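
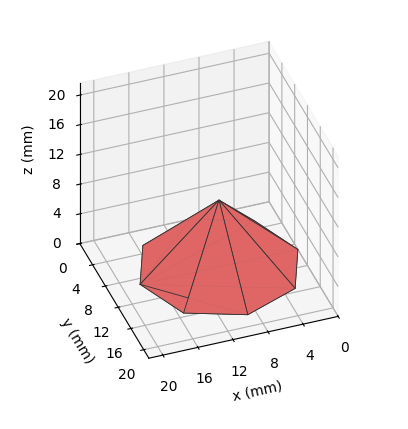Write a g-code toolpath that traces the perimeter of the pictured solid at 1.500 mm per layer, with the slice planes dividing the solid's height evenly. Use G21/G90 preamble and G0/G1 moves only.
Reading the render: the shape is a regular 8-sided pyramid, base circumscribed radius ≈ 9 mm, apex at z ≈ 9 mm (dimensions read to the nearest mm from the axis ticks). For the g-code, the solid's height is divided into equal slices at the stated Δz and each level perimeter traced with G1 moves after a G0 lift.

; perimeter-only toolpath
G21 ; units = mm
G90 ; absolute positioning
G28 ; home
; layer 1
G0 Z1.500
G0 X16.500 Y9.000
G1 X14.303 Y14.303
G1 X9.000 Y16.500
G1 X3.697 Y14.303
G1 X1.500 Y9.000
G1 X3.697 Y3.697
G1 X9.000 Y1.500
G1 X14.303 Y3.697
G1 X16.500 Y9.000
; layer 2
G0 Z3.000
G0 X15.000 Y9.000
G1 X13.243 Y13.243
G1 X9.000 Y15.000
G1 X4.757 Y13.243
G1 X3.000 Y9.000
G1 X4.757 Y4.757
G1 X9.000 Y3.000
G1 X13.243 Y4.757
G1 X15.000 Y9.000
; layer 3
G0 Z4.500
G0 X13.500 Y9.000
G1 X12.182 Y12.182
G1 X9.000 Y13.500
G1 X5.818 Y12.182
G1 X4.500 Y9.000
G1 X5.818 Y5.818
G1 X9.000 Y4.500
G1 X12.182 Y5.818
G1 X13.500 Y9.000
; layer 4
G0 Z6.000
G0 X12.000 Y9.000
G1 X11.121 Y11.121
G1 X9.000 Y12.000
G1 X6.879 Y11.121
G1 X6.000 Y9.000
G1 X6.879 Y6.879
G1 X9.000 Y6.000
G1 X11.121 Y6.879
G1 X12.000 Y9.000
; layer 5
G0 Z7.500
G0 X10.500 Y9.000
G1 X10.061 Y10.061
G1 X9.000 Y10.500
G1 X7.939 Y10.061
G1 X7.500 Y9.000
G1 X7.939 Y7.939
G1 X9.000 Y7.500
G1 X10.061 Y7.939
G1 X10.500 Y9.000
M2 ; end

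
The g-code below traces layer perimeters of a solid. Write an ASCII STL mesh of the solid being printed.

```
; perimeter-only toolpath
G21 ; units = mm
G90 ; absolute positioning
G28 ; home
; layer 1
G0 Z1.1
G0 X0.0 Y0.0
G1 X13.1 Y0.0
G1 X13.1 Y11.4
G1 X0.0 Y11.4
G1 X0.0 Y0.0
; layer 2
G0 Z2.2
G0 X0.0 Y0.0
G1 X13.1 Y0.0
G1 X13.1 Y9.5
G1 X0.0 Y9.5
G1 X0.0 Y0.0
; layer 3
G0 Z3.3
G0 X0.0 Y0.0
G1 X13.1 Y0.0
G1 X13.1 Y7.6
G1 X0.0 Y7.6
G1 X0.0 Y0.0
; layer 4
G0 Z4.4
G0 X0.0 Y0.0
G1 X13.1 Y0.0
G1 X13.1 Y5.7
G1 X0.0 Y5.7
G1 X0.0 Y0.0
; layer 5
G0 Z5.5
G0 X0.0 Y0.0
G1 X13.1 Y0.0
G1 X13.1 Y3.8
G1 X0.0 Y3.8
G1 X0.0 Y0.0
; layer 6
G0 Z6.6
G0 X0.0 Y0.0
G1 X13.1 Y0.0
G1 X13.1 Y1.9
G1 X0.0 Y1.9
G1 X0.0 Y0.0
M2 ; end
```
solid part
  facet normal 0.0000 0.0000 -1.0000
    outer loop
      vertex 13.1 13.3 0.0
      vertex 13.1 0.0 0.0
      vertex 0.0 0.0 0.0
    endloop
  endfacet
  facet normal 0.0000 0.0000 -1.0000
    outer loop
      vertex 0.0 13.3 0.0
      vertex 13.1 13.3 0.0
      vertex 0.0 0.0 0.0
    endloop
  endfacet
  facet normal 0.0000 -1.0000 0.0000
    outer loop
      vertex 0.0 0.0 0.0
      vertex 13.1 0.0 0.0
      vertex 13.1 0.0 7.7
    endloop
  endfacet
  facet normal 0.0000 -1.0000 0.0000
    outer loop
      vertex 0.0 0.0 0.0
      vertex 13.1 0.0 7.7
      vertex 0.0 0.0 7.7
    endloop
  endfacet
  facet normal 0.0000 0.5010 0.8654
    outer loop
      vertex 0.0 0.0 7.7
      vertex 13.1 0.0 7.7
      vertex 13.1 13.3 0.0
    endloop
  endfacet
  facet normal 0.0000 0.5010 0.8654
    outer loop
      vertex 0.0 0.0 7.7
      vertex 13.1 13.3 0.0
      vertex 0.0 13.3 0.0
    endloop
  endfacet
  facet normal -1.0000 0.0000 0.0000
    outer loop
      vertex 0.0 0.0 7.7
      vertex 0.0 13.3 0.0
      vertex 0.0 0.0 0.0
    endloop
  endfacet
  facet normal 1.0000 0.0000 0.0000
    outer loop
      vertex 13.1 0.0 0.0
      vertex 13.1 13.3 0.0
      vertex 13.1 0.0 7.7
    endloop
  endfacet
endsolid part

The G0 Z moves step by Δz≈1.1 mm. The G1 loops shrink linearly with z, so the solid tapers from its base footprint up to z≈7.7. Closing with a flat bottom cap and the tapered top and triangulating gives 8 facets — a wedge (ramp): 13.1 × 13.3 mm base, rising to 7.7 mm along the y=0 edge and sloping linearly to z=0 at y=13.3.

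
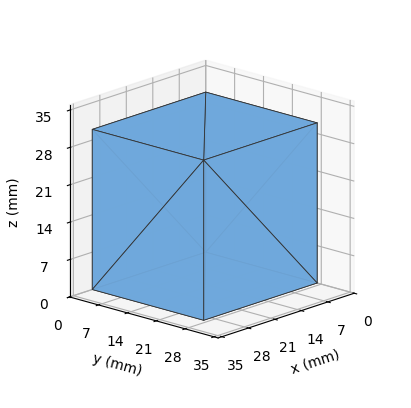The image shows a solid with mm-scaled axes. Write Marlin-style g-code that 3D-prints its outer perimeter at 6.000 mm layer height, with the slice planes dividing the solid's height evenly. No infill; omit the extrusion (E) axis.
Reading the render: the shape is a rectangular box, roughly 30 × 27 mm footprint and 30 mm tall (dimensions read to the nearest mm from the axis ticks). For the g-code, the solid's height is divided into equal slices at the stated Δz and each level perimeter traced with G1 moves after a G0 lift.

; perimeter-only toolpath
G21 ; units = mm
G90 ; absolute positioning
G28 ; home
; layer 1
G0 Z6.000
G0 X0.000 Y0.000
G1 X30.000 Y0.000
G1 X30.000 Y27.000
G1 X0.000 Y27.000
G1 X0.000 Y0.000
; layer 2
G0 Z12.000
G0 X0.000 Y0.000
G1 X30.000 Y0.000
G1 X30.000 Y27.000
G1 X0.000 Y27.000
G1 X0.000 Y0.000
; layer 3
G0 Z18.000
G0 X0.000 Y0.000
G1 X30.000 Y0.000
G1 X30.000 Y27.000
G1 X0.000 Y27.000
G1 X0.000 Y0.000
; layer 4
G0 Z24.000
G0 X0.000 Y0.000
G1 X30.000 Y0.000
G1 X30.000 Y27.000
G1 X0.000 Y27.000
G1 X0.000 Y0.000
; layer 5
G0 Z30.000
G0 X0.000 Y0.000
G1 X30.000 Y0.000
G1 X30.000 Y27.000
G1 X0.000 Y27.000
G1 X0.000 Y0.000
M2 ; end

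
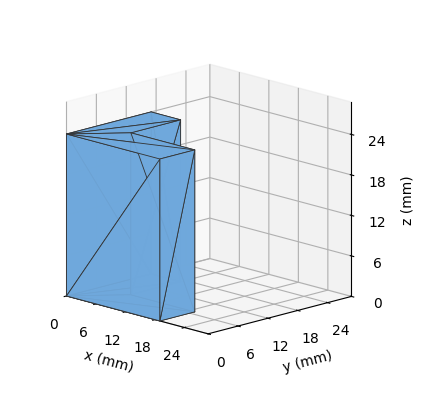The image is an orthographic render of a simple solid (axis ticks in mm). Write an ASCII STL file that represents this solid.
Reading the render: the shape is an L-shaped prism: outer 19 × 17 mm, arm thicknesses ≈ 7 mm (horizontal) and 6 mm (vertical), extruded 24 mm in z (dimensions read to the nearest mm from the axis ticks). For the STL, each face is triangulated and given an outward normal.

solid part
  facet normal 0.0000 0.0000 -1.0000
    outer loop
      vertex 19.000 7.000 0.000
      vertex 19.000 0.000 0.000
      vertex 0.000 0.000 0.000
    endloop
  endfacet
  facet normal 0.0000 0.0000 -1.0000
    outer loop
      vertex 6.000 7.000 0.000
      vertex 19.000 7.000 0.000
      vertex 0.000 0.000 0.000
    endloop
  endfacet
  facet normal 0.0000 0.0000 -1.0000
    outer loop
      vertex 6.000 17.000 0.000
      vertex 6.000 7.000 0.000
      vertex 0.000 0.000 0.000
    endloop
  endfacet
  facet normal 0.0000 0.0000 -1.0000
    outer loop
      vertex 0.000 17.000 0.000
      vertex 6.000 17.000 0.000
      vertex 0.000 0.000 0.000
    endloop
  endfacet
  facet normal 0.0000 0.0000 1.0000
    outer loop
      vertex 0.000 0.000 24.000
      vertex 19.000 0.000 24.000
      vertex 19.000 7.000 24.000
    endloop
  endfacet
  facet normal 0.0000 0.0000 1.0000
    outer loop
      vertex 0.000 0.000 24.000
      vertex 19.000 7.000 24.000
      vertex 6.000 7.000 24.000
    endloop
  endfacet
  facet normal 0.0000 0.0000 1.0000
    outer loop
      vertex 0.000 0.000 24.000
      vertex 6.000 7.000 24.000
      vertex 6.000 17.000 24.000
    endloop
  endfacet
  facet normal 0.0000 0.0000 1.0000
    outer loop
      vertex 0.000 0.000 24.000
      vertex 6.000 17.000 24.000
      vertex 0.000 17.000 24.000
    endloop
  endfacet
  facet normal 0.0000 -1.0000 0.0000
    outer loop
      vertex 0.000 0.000 0.000
      vertex 19.000 0.000 0.000
      vertex 19.000 0.000 24.000
    endloop
  endfacet
  facet normal 0.0000 -1.0000 0.0000
    outer loop
      vertex 0.000 0.000 0.000
      vertex 19.000 0.000 24.000
      vertex 0.000 0.000 24.000
    endloop
  endfacet
  facet normal 1.0000 0.0000 0.0000
    outer loop
      vertex 19.000 0.000 0.000
      vertex 19.000 7.000 0.000
      vertex 19.000 7.000 24.000
    endloop
  endfacet
  facet normal 1.0000 0.0000 0.0000
    outer loop
      vertex 19.000 0.000 0.000
      vertex 19.000 7.000 24.000
      vertex 19.000 0.000 24.000
    endloop
  endfacet
  facet normal 0.0000 1.0000 0.0000
    outer loop
      vertex 19.000 7.000 0.000
      vertex 6.000 7.000 0.000
      vertex 6.000 7.000 24.000
    endloop
  endfacet
  facet normal 0.0000 1.0000 0.0000
    outer loop
      vertex 19.000 7.000 0.000
      vertex 6.000 7.000 24.000
      vertex 19.000 7.000 24.000
    endloop
  endfacet
  facet normal 1.0000 0.0000 0.0000
    outer loop
      vertex 6.000 7.000 0.000
      vertex 6.000 17.000 0.000
      vertex 6.000 17.000 24.000
    endloop
  endfacet
  facet normal 1.0000 0.0000 0.0000
    outer loop
      vertex 6.000 7.000 0.000
      vertex 6.000 17.000 24.000
      vertex 6.000 7.000 24.000
    endloop
  endfacet
  facet normal 0.0000 1.0000 0.0000
    outer loop
      vertex 6.000 17.000 0.000
      vertex 0.000 17.000 0.000
      vertex 0.000 17.000 24.000
    endloop
  endfacet
  facet normal 0.0000 1.0000 0.0000
    outer loop
      vertex 6.000 17.000 0.000
      vertex 0.000 17.000 24.000
      vertex 6.000 17.000 24.000
    endloop
  endfacet
  facet normal -1.0000 0.0000 0.0000
    outer loop
      vertex 0.000 17.000 0.000
      vertex 0.000 0.000 0.000
      vertex 0.000 0.000 24.000
    endloop
  endfacet
  facet normal -1.0000 0.0000 0.0000
    outer loop
      vertex 0.000 17.000 0.000
      vertex 0.000 0.000 24.000
      vertex 0.000 17.000 24.000
    endloop
  endfacet
endsolid part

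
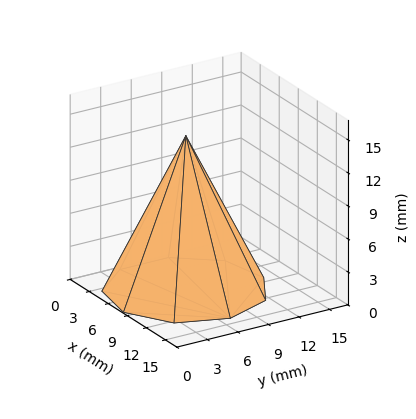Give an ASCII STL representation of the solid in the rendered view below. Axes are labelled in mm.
Reading the render: the shape is a regular 9-sided pyramid, base circumscribed radius ≈ 7 mm, apex at z ≈ 14 mm (dimensions read to the nearest mm from the axis ticks). For the STL, each face is triangulated and given an outward normal.

solid part
  facet normal 0.0000 0.0000 -1.0000
    outer loop
      vertex 8.22 13.89 0.00
      vertex 12.36 11.50 0.00
      vertex 14.00 7.00 0.00
    endloop
  endfacet
  facet normal 0.0000 0.0000 -1.0000
    outer loop
      vertex 3.50 13.06 0.00
      vertex 8.22 13.89 0.00
      vertex 14.00 7.00 0.00
    endloop
  endfacet
  facet normal 0.0000 0.0000 -1.0000
    outer loop
      vertex 0.42 9.39 0.00
      vertex 3.50 13.06 0.00
      vertex 14.00 7.00 0.00
    endloop
  endfacet
  facet normal 0.0000 0.0000 -1.0000
    outer loop
      vertex 0.42 4.61 0.00
      vertex 0.42 9.39 0.00
      vertex 14.00 7.00 0.00
    endloop
  endfacet
  facet normal 0.0000 0.0000 -1.0000
    outer loop
      vertex 3.50 0.94 0.00
      vertex 0.42 4.61 0.00
      vertex 14.00 7.00 0.00
    endloop
  endfacet
  facet normal 0.0000 0.0000 -1.0000
    outer loop
      vertex 8.22 0.11 0.00
      vertex 3.50 0.94 0.00
      vertex 14.00 7.00 0.00
    endloop
  endfacet
  facet normal 0.0000 0.0000 -1.0000
    outer loop
      vertex 12.36 2.50 0.00
      vertex 8.22 0.11 0.00
      vertex 14.00 7.00 0.00
    endloop
  endfacet
  facet normal 0.8504 0.3099 0.4252
    outer loop
      vertex 14.00 7.00 0.00
      vertex 12.36 11.50 0.00
      vertex 7.00 7.00 14.00
    endloop
  endfacet
  facet normal 0.4525 0.7839 0.4252
    outer loop
      vertex 12.36 11.50 0.00
      vertex 8.22 13.89 0.00
      vertex 7.00 7.00 14.00
    endloop
  endfacet
  facet normal -0.1568 0.8915 0.4251
    outer loop
      vertex 8.22 13.89 0.00
      vertex 3.50 13.06 0.00
      vertex 7.00 7.00 14.00
    endloop
  endfacet
  facet normal -0.6933 0.5818 0.4252
    outer loop
      vertex 3.50 13.06 0.00
      vertex 0.42 9.39 0.00
      vertex 7.00 7.00 14.00
    endloop
  endfacet
  facet normal -0.9050 0.0000 0.4254
    outer loop
      vertex 0.42 9.39 0.00
      vertex 0.42 4.61 0.00
      vertex 7.00 7.00 14.00
    endloop
  endfacet
  facet normal -0.6933 -0.5818 0.4252
    outer loop
      vertex 0.42 4.61 0.00
      vertex 3.50 0.94 0.00
      vertex 7.00 7.00 14.00
    endloop
  endfacet
  facet normal -0.1568 -0.8915 0.4251
    outer loop
      vertex 3.50 0.94 0.00
      vertex 8.22 0.11 0.00
      vertex 7.00 7.00 14.00
    endloop
  endfacet
  facet normal 0.4525 -0.7839 0.4252
    outer loop
      vertex 8.22 0.11 0.00
      vertex 12.36 2.50 0.00
      vertex 7.00 7.00 14.00
    endloop
  endfacet
  facet normal 0.8504 -0.3099 0.4252
    outer loop
      vertex 12.36 2.50 0.00
      vertex 14.00 7.00 0.00
      vertex 7.00 7.00 14.00
    endloop
  endfacet
endsolid part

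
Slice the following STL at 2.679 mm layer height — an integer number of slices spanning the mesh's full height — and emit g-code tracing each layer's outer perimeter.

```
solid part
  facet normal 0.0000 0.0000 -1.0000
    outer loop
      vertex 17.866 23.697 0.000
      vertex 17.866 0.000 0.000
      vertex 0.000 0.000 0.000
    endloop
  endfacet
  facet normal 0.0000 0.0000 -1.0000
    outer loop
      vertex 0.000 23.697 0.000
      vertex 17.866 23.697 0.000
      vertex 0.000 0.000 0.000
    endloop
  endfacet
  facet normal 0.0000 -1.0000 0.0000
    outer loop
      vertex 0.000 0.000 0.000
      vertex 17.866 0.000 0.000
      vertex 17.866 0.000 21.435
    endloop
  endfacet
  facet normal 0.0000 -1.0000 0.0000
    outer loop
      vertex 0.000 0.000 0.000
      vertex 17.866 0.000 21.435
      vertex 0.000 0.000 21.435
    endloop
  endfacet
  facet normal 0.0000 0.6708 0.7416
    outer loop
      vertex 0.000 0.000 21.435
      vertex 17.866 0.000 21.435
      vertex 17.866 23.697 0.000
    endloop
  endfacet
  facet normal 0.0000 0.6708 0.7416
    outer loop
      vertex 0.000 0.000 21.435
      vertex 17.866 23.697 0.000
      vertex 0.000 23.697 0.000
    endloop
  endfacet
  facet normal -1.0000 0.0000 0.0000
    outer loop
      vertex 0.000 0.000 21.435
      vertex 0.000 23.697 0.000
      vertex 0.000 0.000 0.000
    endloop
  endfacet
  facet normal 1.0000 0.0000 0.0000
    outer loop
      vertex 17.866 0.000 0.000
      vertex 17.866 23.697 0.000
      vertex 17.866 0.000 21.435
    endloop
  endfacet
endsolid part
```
; perimeter-only toolpath
G21 ; units = mm
G90 ; absolute positioning
G28 ; home
; layer 1
G0 Z2.679
G0 X0.000 Y0.000
G1 X17.866 Y0.000
G1 X17.866 Y20.735
G1 X0.000 Y20.735
G1 X0.000 Y0.000
; layer 2
G0 Z5.359
G0 X0.000 Y0.000
G1 X17.866 Y0.000
G1 X17.866 Y17.773
G1 X0.000 Y17.773
G1 X0.000 Y0.000
; layer 3
G0 Z8.038
G0 X0.000 Y0.000
G1 X17.866 Y0.000
G1 X17.866 Y14.811
G1 X0.000 Y14.811
G1 X0.000 Y0.000
; layer 4
G0 Z10.717
G0 X0.000 Y0.000
G1 X17.866 Y0.000
G1 X17.866 Y11.848
G1 X0.000 Y11.848
G1 X0.000 Y0.000
; layer 5
G0 Z13.397
G0 X0.000 Y0.000
G1 X17.866 Y0.000
G1 X17.866 Y8.886
G1 X0.000 Y8.886
G1 X0.000 Y0.000
; layer 6
G0 Z16.076
G0 X0.000 Y0.000
G1 X17.866 Y0.000
G1 X17.866 Y5.924
G1 X0.000 Y5.924
G1 X0.000 Y0.000
; layer 7
G0 Z18.756
G0 X0.000 Y0.000
G1 X17.866 Y0.000
G1 X17.866 Y2.962
G1 X0.000 Y2.962
G1 X0.000 Y0.000
M2 ; end

The solid is a wedge (ramp): 17.9 × 23.7 mm base, rising to 21.4 mm along the y=0 edge and sloping linearly to z=0 at y=23.7. Slicing at Δz = 2.679 mm — 8 equal slices spanning the solid's height, so layer i sits at z = i·h/8 — gives 7 non-empty perimeters. Each is a 4-segment closed polygon; G0 lifts to the layer z and rapids to the start vertex, then G1 traces the edges. The cross-section shrinks linearly with z (the slice at the apex is degenerate and omitted).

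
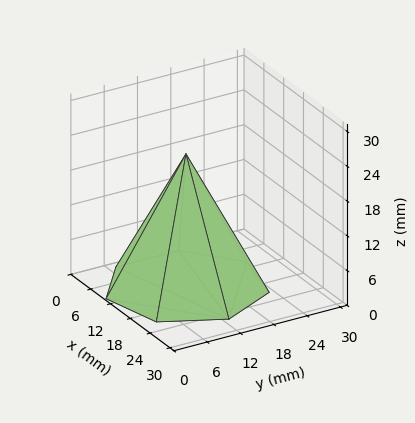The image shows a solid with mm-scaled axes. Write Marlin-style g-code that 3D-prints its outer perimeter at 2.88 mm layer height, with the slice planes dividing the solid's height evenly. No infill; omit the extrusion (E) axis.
Reading the render: the shape is a regular 7-sided pyramid, base circumscribed radius ≈ 13 mm, apex at z ≈ 23 mm (dimensions read to the nearest mm from the axis ticks). For the g-code, the solid's height is divided into equal slices at the stated Δz and each level perimeter traced with G1 moves after a G0 lift.

; perimeter-only toolpath
G21 ; units = mm
G90 ; absolute positioning
G28 ; home
; layer 1
G0 Z2.88
G0 X24.38 Y13.00
G1 X20.10 Y21.89
G1 X10.47 Y24.09
G1 X2.75 Y17.94
G1 X2.75 Y8.07
G1 X10.47 Y1.91
G1 X20.10 Y4.11
G1 X24.38 Y13.00
; layer 2
G0 Z5.75
G0 X22.75 Y13.00
G1 X19.08 Y20.62
G1 X10.83 Y22.50
G1 X4.22 Y17.23
G1 X4.22 Y8.77
G1 X10.83 Y3.50
G1 X19.08 Y5.38
G1 X22.75 Y13.00
; layer 3
G0 Z8.62
G0 X21.12 Y13.00
G1 X18.07 Y19.35
G1 X11.19 Y20.92
G1 X5.68 Y16.52
G1 X5.68 Y9.48
G1 X11.19 Y5.08
G1 X18.07 Y6.65
G1 X21.12 Y13.00
; layer 4
G0 Z11.50
G0 X19.50 Y13.00
G1 X17.05 Y18.08
G1 X11.55 Y19.34
G1 X7.14 Y15.82
G1 X7.14 Y10.18
G1 X11.55 Y6.67
G1 X17.05 Y7.92
G1 X19.50 Y13.00
; layer 5
G0 Z14.38
G0 X17.88 Y13.00
G1 X16.04 Y16.81
G1 X11.92 Y17.75
G1 X8.61 Y15.12
G1 X8.61 Y10.88
G1 X11.92 Y8.25
G1 X16.04 Y9.19
G1 X17.88 Y13.00
; layer 6
G0 Z17.25
G0 X16.25 Y13.00
G1 X15.03 Y15.54
G1 X12.28 Y16.17
G1 X10.07 Y14.41
G1 X10.07 Y11.59
G1 X12.28 Y9.83
G1 X15.03 Y10.46
G1 X16.25 Y13.00
; layer 7
G0 Z20.12
G0 X14.62 Y13.00
G1 X14.01 Y14.27
G1 X12.64 Y14.58
G1 X11.54 Y13.71
G1 X11.54 Y12.29
G1 X12.64 Y11.42
G1 X14.01 Y11.73
G1 X14.62 Y13.00
M2 ; end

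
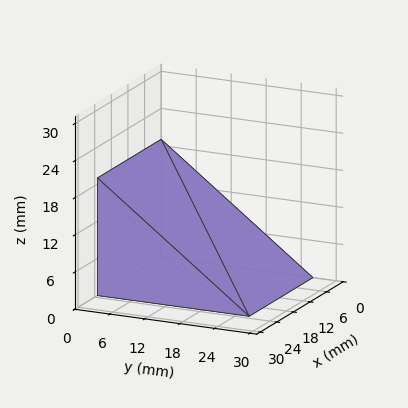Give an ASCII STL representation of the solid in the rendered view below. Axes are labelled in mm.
Reading the render: the shape is a wedge (ramp): 23 × 26 mm base, rising to 19 mm along the y=0 edge and sloping linearly to z=0 at y=26 (dimensions read to the nearest mm from the axis ticks). For the STL, each face is triangulated and given an outward normal.

solid part
  facet normal 0.0000 0.0000 -1.0000
    outer loop
      vertex 23.00 26.00 0.00
      vertex 23.00 0.00 0.00
      vertex 0.00 0.00 0.00
    endloop
  endfacet
  facet normal 0.0000 0.0000 -1.0000
    outer loop
      vertex 0.00 26.00 0.00
      vertex 23.00 26.00 0.00
      vertex 0.00 0.00 0.00
    endloop
  endfacet
  facet normal 0.0000 -1.0000 0.0000
    outer loop
      vertex 0.00 0.00 0.00
      vertex 23.00 0.00 0.00
      vertex 23.00 0.00 19.00
    endloop
  endfacet
  facet normal 0.0000 -1.0000 0.0000
    outer loop
      vertex 0.00 0.00 0.00
      vertex 23.00 0.00 19.00
      vertex 0.00 0.00 19.00
    endloop
  endfacet
  facet normal 0.0000 0.5900 0.8074
    outer loop
      vertex 0.00 0.00 19.00
      vertex 23.00 0.00 19.00
      vertex 23.00 26.00 0.00
    endloop
  endfacet
  facet normal 0.0000 0.5900 0.8074
    outer loop
      vertex 0.00 0.00 19.00
      vertex 23.00 26.00 0.00
      vertex 0.00 26.00 0.00
    endloop
  endfacet
  facet normal -1.0000 0.0000 0.0000
    outer loop
      vertex 0.00 0.00 19.00
      vertex 0.00 26.00 0.00
      vertex 0.00 0.00 0.00
    endloop
  endfacet
  facet normal 1.0000 0.0000 0.0000
    outer loop
      vertex 23.00 0.00 0.00
      vertex 23.00 26.00 0.00
      vertex 23.00 0.00 19.00
    endloop
  endfacet
endsolid part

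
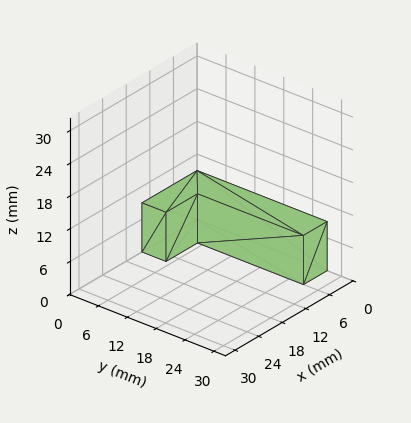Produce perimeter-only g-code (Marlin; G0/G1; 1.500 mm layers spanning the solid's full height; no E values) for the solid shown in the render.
Reading the render: the shape is an L-shaped prism: outer 14 × 27 mm, arm thicknesses ≈ 5 mm (horizontal) and 6 mm (vertical), extruded 9 mm in z (dimensions read to the nearest mm from the axis ticks). For the g-code, the solid's height is divided into equal slices at the stated Δz and each level perimeter traced with G1 moves after a G0 lift.

; perimeter-only toolpath
G21 ; units = mm
G90 ; absolute positioning
G28 ; home
; layer 1
G0 Z1.500
G0 X0.000 Y0.000
G1 X14.000 Y0.000
G1 X14.000 Y5.000
G1 X6.000 Y5.000
G1 X6.000 Y27.000
G1 X0.000 Y27.000
G1 X0.000 Y0.000
; layer 2
G0 Z3.000
G0 X0.000 Y0.000
G1 X14.000 Y0.000
G1 X14.000 Y5.000
G1 X6.000 Y5.000
G1 X6.000 Y27.000
G1 X0.000 Y27.000
G1 X0.000 Y0.000
; layer 3
G0 Z4.500
G0 X0.000 Y0.000
G1 X14.000 Y0.000
G1 X14.000 Y5.000
G1 X6.000 Y5.000
G1 X6.000 Y27.000
G1 X0.000 Y27.000
G1 X0.000 Y0.000
; layer 4
G0 Z6.000
G0 X0.000 Y0.000
G1 X14.000 Y0.000
G1 X14.000 Y5.000
G1 X6.000 Y5.000
G1 X6.000 Y27.000
G1 X0.000 Y27.000
G1 X0.000 Y0.000
; layer 5
G0 Z7.500
G0 X0.000 Y0.000
G1 X14.000 Y0.000
G1 X14.000 Y5.000
G1 X6.000 Y5.000
G1 X6.000 Y27.000
G1 X0.000 Y27.000
G1 X0.000 Y0.000
; layer 6
G0 Z9.000
G0 X0.000 Y0.000
G1 X14.000 Y0.000
G1 X14.000 Y5.000
G1 X6.000 Y5.000
G1 X6.000 Y27.000
G1 X0.000 Y27.000
G1 X0.000 Y0.000
M2 ; end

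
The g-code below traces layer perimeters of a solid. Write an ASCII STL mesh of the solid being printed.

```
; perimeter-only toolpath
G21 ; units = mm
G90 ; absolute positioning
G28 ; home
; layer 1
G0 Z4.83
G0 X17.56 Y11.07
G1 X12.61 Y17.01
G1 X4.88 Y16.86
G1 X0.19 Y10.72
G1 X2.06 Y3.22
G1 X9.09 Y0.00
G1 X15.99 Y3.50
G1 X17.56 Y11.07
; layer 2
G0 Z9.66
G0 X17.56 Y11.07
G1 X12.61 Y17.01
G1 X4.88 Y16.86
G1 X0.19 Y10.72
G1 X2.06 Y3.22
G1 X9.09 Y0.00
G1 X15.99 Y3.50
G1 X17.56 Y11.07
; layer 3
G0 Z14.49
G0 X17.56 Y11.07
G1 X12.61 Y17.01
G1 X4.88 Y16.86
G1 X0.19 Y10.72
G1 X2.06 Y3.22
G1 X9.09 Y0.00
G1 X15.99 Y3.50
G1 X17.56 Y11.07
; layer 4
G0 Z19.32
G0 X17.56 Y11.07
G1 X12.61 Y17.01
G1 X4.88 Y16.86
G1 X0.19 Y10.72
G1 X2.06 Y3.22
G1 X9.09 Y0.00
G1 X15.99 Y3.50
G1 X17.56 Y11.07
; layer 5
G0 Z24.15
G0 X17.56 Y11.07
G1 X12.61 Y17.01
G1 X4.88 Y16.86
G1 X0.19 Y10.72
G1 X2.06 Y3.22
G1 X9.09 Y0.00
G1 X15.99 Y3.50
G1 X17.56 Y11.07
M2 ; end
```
solid part
  facet normal 0.0000 0.0000 -1.0000
    outer loop
      vertex 4.88 16.86 0.00
      vertex 12.61 17.01 0.00
      vertex 17.56 11.07 0.00
    endloop
  endfacet
  facet normal 0.0000 0.0000 -1.0000
    outer loop
      vertex 0.19 10.72 0.00
      vertex 4.88 16.86 0.00
      vertex 17.56 11.07 0.00
    endloop
  endfacet
  facet normal 0.0000 0.0000 -1.0000
    outer loop
      vertex 2.06 3.22 0.00
      vertex 0.19 10.72 0.00
      vertex 17.56 11.07 0.00
    endloop
  endfacet
  facet normal 0.0000 0.0000 -1.0000
    outer loop
      vertex 9.09 0.00 0.00
      vertex 2.06 3.22 0.00
      vertex 17.56 11.07 0.00
    endloop
  endfacet
  facet normal 0.0000 0.0000 -1.0000
    outer loop
      vertex 15.99 3.50 0.00
      vertex 9.09 0.00 0.00
      vertex 17.56 11.07 0.00
    endloop
  endfacet
  facet normal 0.0000 0.0000 1.0000
    outer loop
      vertex 17.56 11.07 24.15
      vertex 12.61 17.01 24.15
      vertex 4.88 16.86 24.15
    endloop
  endfacet
  facet normal 0.0000 0.0000 1.0000
    outer loop
      vertex 17.56 11.07 24.15
      vertex 4.88 16.86 24.15
      vertex 0.19 10.72 24.15
    endloop
  endfacet
  facet normal 0.0000 0.0000 1.0000
    outer loop
      vertex 17.56 11.07 24.15
      vertex 0.19 10.72 24.15
      vertex 2.06 3.22 24.15
    endloop
  endfacet
  facet normal 0.0000 0.0000 1.0000
    outer loop
      vertex 17.56 11.07 24.15
      vertex 2.06 3.22 24.15
      vertex 9.09 0.00 24.15
    endloop
  endfacet
  facet normal 0.0000 0.0000 1.0000
    outer loop
      vertex 17.56 11.07 24.15
      vertex 9.09 0.00 24.15
      vertex 15.99 3.50 24.15
    endloop
  endfacet
  facet normal 0.7682 0.6402 0.0000
    outer loop
      vertex 17.56 11.07 0.00
      vertex 12.61 17.01 0.00
      vertex 12.61 17.01 24.15
    endloop
  endfacet
  facet normal 0.7682 0.6402 0.0000
    outer loop
      vertex 17.56 11.07 0.00
      vertex 12.61 17.01 24.15
      vertex 17.56 11.07 24.15
    endloop
  endfacet
  facet normal -0.0194 0.9998 0.0000
    outer loop
      vertex 12.61 17.01 0.00
      vertex 4.88 16.86 0.00
      vertex 4.88 16.86 24.15
    endloop
  endfacet
  facet normal -0.0194 0.9998 0.0000
    outer loop
      vertex 12.61 17.01 0.00
      vertex 4.88 16.86 24.15
      vertex 12.61 17.01 24.15
    endloop
  endfacet
  facet normal -0.7947 0.6070 0.0000
    outer loop
      vertex 4.88 16.86 0.00
      vertex 0.19 10.72 0.00
      vertex 0.19 10.72 24.15
    endloop
  endfacet
  facet normal -0.7947 0.6070 0.0000
    outer loop
      vertex 4.88 16.86 0.00
      vertex 0.19 10.72 24.15
      vertex 4.88 16.86 24.15
    endloop
  endfacet
  facet normal -0.9703 -0.2419 0.0000
    outer loop
      vertex 0.19 10.72 0.00
      vertex 2.06 3.22 0.00
      vertex 2.06 3.22 24.15
    endloop
  endfacet
  facet normal -0.9703 -0.2419 0.0000
    outer loop
      vertex 0.19 10.72 0.00
      vertex 2.06 3.22 24.15
      vertex 0.19 10.72 24.15
    endloop
  endfacet
  facet normal -0.4164 -0.9092 0.0000
    outer loop
      vertex 2.06 3.22 0.00
      vertex 9.09 0.00 0.00
      vertex 9.09 0.00 24.15
    endloop
  endfacet
  facet normal -0.4164 -0.9092 0.0000
    outer loop
      vertex 2.06 3.22 0.00
      vertex 9.09 0.00 24.15
      vertex 2.06 3.22 24.15
    endloop
  endfacet
  facet normal 0.4524 -0.8918 0.0000
    outer loop
      vertex 9.09 0.00 0.00
      vertex 15.99 3.50 0.00
      vertex 15.99 3.50 24.15
    endloop
  endfacet
  facet normal 0.4524 -0.8918 0.0000
    outer loop
      vertex 9.09 0.00 0.00
      vertex 15.99 3.50 24.15
      vertex 9.09 0.00 24.15
    endloop
  endfacet
  facet normal 0.9792 -0.2031 0.0000
    outer loop
      vertex 15.99 3.50 0.00
      vertex 17.56 11.07 0.00
      vertex 17.56 11.07 24.15
    endloop
  endfacet
  facet normal 0.9792 -0.2031 0.0000
    outer loop
      vertex 15.99 3.50 0.00
      vertex 17.56 11.07 24.15
      vertex 15.99 3.50 24.15
    endloop
  endfacet
endsolid part

The G0 Z moves step by Δz≈4.83 mm. Every layer's G1 loop is the same polygon, so the solid is a straight extrusion of it from z=0 to z≈24.1. Closing with flat bottom and top caps and triangulating gives 24 facets — a regular 7-sided prism (a cylinder approximated with 7 flat sides), circumscribed radius ≈ 8.91 mm, height ≈ 24.1 mm.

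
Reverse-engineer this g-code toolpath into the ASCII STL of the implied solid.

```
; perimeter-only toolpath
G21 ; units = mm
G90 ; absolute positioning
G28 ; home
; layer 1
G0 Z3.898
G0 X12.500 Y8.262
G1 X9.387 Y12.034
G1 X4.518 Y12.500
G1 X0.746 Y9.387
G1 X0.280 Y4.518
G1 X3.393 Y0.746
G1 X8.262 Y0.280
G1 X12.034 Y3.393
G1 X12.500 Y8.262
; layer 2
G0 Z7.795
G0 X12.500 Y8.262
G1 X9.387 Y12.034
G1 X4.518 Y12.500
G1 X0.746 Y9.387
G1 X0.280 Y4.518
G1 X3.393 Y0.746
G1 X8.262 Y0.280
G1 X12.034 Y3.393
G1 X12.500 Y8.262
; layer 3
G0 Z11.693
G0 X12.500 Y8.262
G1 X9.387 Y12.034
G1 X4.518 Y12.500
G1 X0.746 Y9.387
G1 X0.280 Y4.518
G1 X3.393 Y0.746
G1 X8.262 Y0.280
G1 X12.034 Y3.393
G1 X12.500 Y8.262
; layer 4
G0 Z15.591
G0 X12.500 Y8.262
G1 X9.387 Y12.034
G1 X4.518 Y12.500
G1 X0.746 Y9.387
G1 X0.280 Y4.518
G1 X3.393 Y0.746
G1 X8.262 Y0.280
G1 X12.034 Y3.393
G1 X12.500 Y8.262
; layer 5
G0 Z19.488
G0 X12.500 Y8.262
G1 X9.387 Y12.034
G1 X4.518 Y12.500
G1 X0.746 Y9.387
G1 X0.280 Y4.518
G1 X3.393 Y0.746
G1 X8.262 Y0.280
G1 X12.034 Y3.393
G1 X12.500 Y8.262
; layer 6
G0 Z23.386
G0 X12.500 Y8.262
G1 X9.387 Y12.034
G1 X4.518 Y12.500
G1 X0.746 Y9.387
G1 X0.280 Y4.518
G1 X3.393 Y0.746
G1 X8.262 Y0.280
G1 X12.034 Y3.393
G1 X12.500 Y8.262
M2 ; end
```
solid part
  facet normal 0.0000 0.0000 -1.0000
    outer loop
      vertex 4.518 12.500 0.000
      vertex 9.387 12.034 0.000
      vertex 12.500 8.262 0.000
    endloop
  endfacet
  facet normal 0.0000 0.0000 -1.0000
    outer loop
      vertex 0.746 9.387 0.000
      vertex 4.518 12.500 0.000
      vertex 12.500 8.262 0.000
    endloop
  endfacet
  facet normal 0.0000 0.0000 -1.0000
    outer loop
      vertex 0.280 4.518 0.000
      vertex 0.746 9.387 0.000
      vertex 12.500 8.262 0.000
    endloop
  endfacet
  facet normal 0.0000 0.0000 -1.0000
    outer loop
      vertex 3.393 0.746 0.000
      vertex 0.280 4.518 0.000
      vertex 12.500 8.262 0.000
    endloop
  endfacet
  facet normal 0.0000 0.0000 -1.0000
    outer loop
      vertex 8.262 0.280 0.000
      vertex 3.393 0.746 0.000
      vertex 12.500 8.262 0.000
    endloop
  endfacet
  facet normal 0.0000 0.0000 -1.0000
    outer loop
      vertex 12.034 3.393 0.000
      vertex 8.262 0.280 0.000
      vertex 12.500 8.262 0.000
    endloop
  endfacet
  facet normal 0.0000 0.0000 1.0000
    outer loop
      vertex 12.500 8.262 23.386
      vertex 9.387 12.034 23.386
      vertex 4.518 12.500 23.386
    endloop
  endfacet
  facet normal 0.0000 0.0000 1.0000
    outer loop
      vertex 12.500 8.262 23.386
      vertex 4.518 12.500 23.386
      vertex 0.746 9.387 23.386
    endloop
  endfacet
  facet normal 0.0000 0.0000 1.0000
    outer loop
      vertex 12.500 8.262 23.386
      vertex 0.746 9.387 23.386
      vertex 0.280 4.518 23.386
    endloop
  endfacet
  facet normal 0.0000 0.0000 1.0000
    outer loop
      vertex 12.500 8.262 23.386
      vertex 0.280 4.518 23.386
      vertex 3.393 0.746 23.386
    endloop
  endfacet
  facet normal 0.0000 0.0000 1.0000
    outer loop
      vertex 12.500 8.262 23.386
      vertex 3.393 0.746 23.386
      vertex 8.262 0.280 23.386
    endloop
  endfacet
  facet normal 0.0000 0.0000 1.0000
    outer loop
      vertex 12.500 8.262 23.386
      vertex 8.262 0.280 23.386
      vertex 12.034 3.393 23.386
    endloop
  endfacet
  facet normal 0.7713 0.6365 0.0000
    outer loop
      vertex 12.500 8.262 0.000
      vertex 9.387 12.034 0.000
      vertex 9.387 12.034 23.386
    endloop
  endfacet
  facet normal 0.7713 0.6365 0.0000
    outer loop
      vertex 12.500 8.262 0.000
      vertex 9.387 12.034 23.386
      vertex 12.500 8.262 23.386
    endloop
  endfacet
  facet normal 0.0953 0.9955 0.0000
    outer loop
      vertex 9.387 12.034 0.000
      vertex 4.518 12.500 0.000
      vertex 4.518 12.500 23.386
    endloop
  endfacet
  facet normal 0.0953 0.9955 0.0000
    outer loop
      vertex 9.387 12.034 0.000
      vertex 4.518 12.500 23.386
      vertex 9.387 12.034 23.386
    endloop
  endfacet
  facet normal -0.6365 0.7713 0.0000
    outer loop
      vertex 4.518 12.500 0.000
      vertex 0.746 9.387 0.000
      vertex 0.746 9.387 23.386
    endloop
  endfacet
  facet normal -0.6365 0.7713 0.0000
    outer loop
      vertex 4.518 12.500 0.000
      vertex 0.746 9.387 23.386
      vertex 4.518 12.500 23.386
    endloop
  endfacet
  facet normal -0.9955 0.0953 0.0000
    outer loop
      vertex 0.746 9.387 0.000
      vertex 0.280 4.518 0.000
      vertex 0.280 4.518 23.386
    endloop
  endfacet
  facet normal -0.9955 0.0953 0.0000
    outer loop
      vertex 0.746 9.387 0.000
      vertex 0.280 4.518 23.386
      vertex 0.746 9.387 23.386
    endloop
  endfacet
  facet normal -0.7713 -0.6365 0.0000
    outer loop
      vertex 0.280 4.518 0.000
      vertex 3.393 0.746 0.000
      vertex 3.393 0.746 23.386
    endloop
  endfacet
  facet normal -0.7713 -0.6365 0.0000
    outer loop
      vertex 0.280 4.518 0.000
      vertex 3.393 0.746 23.386
      vertex 0.280 4.518 23.386
    endloop
  endfacet
  facet normal -0.0953 -0.9955 0.0000
    outer loop
      vertex 3.393 0.746 0.000
      vertex 8.262 0.280 0.000
      vertex 8.262 0.280 23.386
    endloop
  endfacet
  facet normal -0.0953 -0.9955 0.0000
    outer loop
      vertex 3.393 0.746 0.000
      vertex 8.262 0.280 23.386
      vertex 3.393 0.746 23.386
    endloop
  endfacet
  facet normal 0.6365 -0.7713 0.0000
    outer loop
      vertex 8.262 0.280 0.000
      vertex 12.034 3.393 0.000
      vertex 12.034 3.393 23.386
    endloop
  endfacet
  facet normal 0.6365 -0.7713 0.0000
    outer loop
      vertex 8.262 0.280 0.000
      vertex 12.034 3.393 23.386
      vertex 8.262 0.280 23.386
    endloop
  endfacet
  facet normal 0.9955 -0.0953 0.0000
    outer loop
      vertex 12.034 3.393 0.000
      vertex 12.500 8.262 0.000
      vertex 12.500 8.262 23.386
    endloop
  endfacet
  facet normal 0.9955 -0.0953 0.0000
    outer loop
      vertex 12.034 3.393 0.000
      vertex 12.500 8.262 23.386
      vertex 12.034 3.393 23.386
    endloop
  endfacet
endsolid part

The G0 Z moves step by Δz≈3.898 mm. Every layer's G1 loop is the same polygon, so the solid is a straight extrusion of it from z=0 to z≈23.4. Closing with flat bottom and top caps and triangulating gives 28 facets — a regular 8-sided prism (a cylinder approximated with 8 flat sides), circumscribed radius ≈ 6.39 mm, height ≈ 23.4 mm.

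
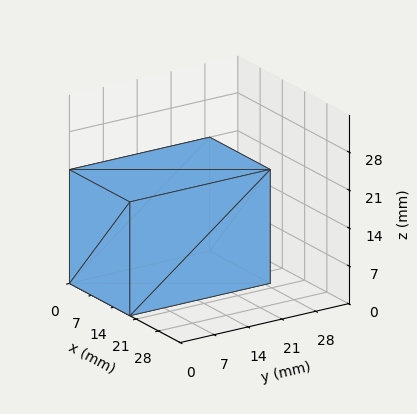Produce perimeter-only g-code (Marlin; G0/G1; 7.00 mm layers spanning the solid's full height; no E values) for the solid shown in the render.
Reading the render: the shape is a rectangular box, roughly 19 × 29 mm footprint and 21 mm tall (dimensions read to the nearest mm from the axis ticks). For the g-code, the solid's height is divided into equal slices at the stated Δz and each level perimeter traced with G1 moves after a G0 lift.

; perimeter-only toolpath
G21 ; units = mm
G90 ; absolute positioning
G28 ; home
; layer 1
G0 Z7.00
G0 X0.00 Y0.00
G1 X19.00 Y0.00
G1 X19.00 Y29.00
G1 X0.00 Y29.00
G1 X0.00 Y0.00
; layer 2
G0 Z14.00
G0 X0.00 Y0.00
G1 X19.00 Y0.00
G1 X19.00 Y29.00
G1 X0.00 Y29.00
G1 X0.00 Y0.00
; layer 3
G0 Z21.00
G0 X0.00 Y0.00
G1 X19.00 Y0.00
G1 X19.00 Y29.00
G1 X0.00 Y29.00
G1 X0.00 Y0.00
M2 ; end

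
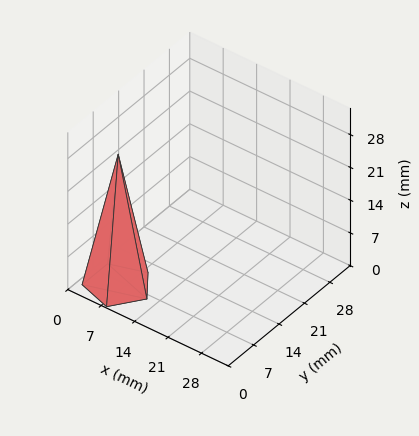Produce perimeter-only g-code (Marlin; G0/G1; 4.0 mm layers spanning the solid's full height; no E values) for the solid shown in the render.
Reading the render: the shape is a regular 5-sided pyramid, base circumscribed radius ≈ 6 mm, apex at z ≈ 28 mm (dimensions read to the nearest mm from the axis ticks). For the g-code, the solid's height is divided into equal slices at the stated Δz and each level perimeter traced with G1 moves after a G0 lift.

; perimeter-only toolpath
G21 ; units = mm
G90 ; absolute positioning
G28 ; home
; layer 1
G0 Z4.0
G0 X11.1 Y6.0
G1 X7.6 Y10.9
G1 X1.8 Y9.0
G1 X1.8 Y3.0
G1 X7.6 Y1.1
G1 X11.1 Y6.0
; layer 2
G0 Z8.0
G0 X10.3 Y6.0
G1 X7.4 Y10.1
G1 X2.5 Y8.5
G1 X2.5 Y3.5
G1 X7.4 Y1.9
G1 X10.3 Y6.0
; layer 3
G0 Z12.0
G0 X9.4 Y6.0
G1 X7.1 Y9.3
G1 X3.2 Y8.0
G1 X3.2 Y4.0
G1 X7.1 Y2.7
G1 X9.4 Y6.0
; layer 4
G0 Z16.0
G0 X8.6 Y6.0
G1 X6.8 Y8.4
G1 X3.9 Y7.5
G1 X3.9 Y4.5
G1 X6.8 Y3.6
G1 X8.6 Y6.0
; layer 5
G0 Z20.0
G0 X7.7 Y6.0
G1 X6.5 Y7.6
G1 X4.6 Y7.0
G1 X4.6 Y5.0
G1 X6.5 Y4.4
G1 X7.7 Y6.0
; layer 6
G0 Z24.0
G0 X6.9 Y6.0
G1 X6.3 Y6.8
G1 X5.3 Y6.5
G1 X5.3 Y5.5
G1 X6.3 Y5.2
G1 X6.9 Y6.0
M2 ; end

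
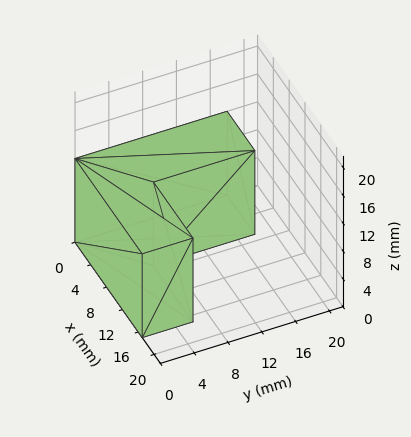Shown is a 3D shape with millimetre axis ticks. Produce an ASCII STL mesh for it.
Reading the render: the shape is an L-shaped prism: outer 17 × 18 mm, arm thicknesses ≈ 6 mm (horizontal) and 7 mm (vertical), extruded 12 mm in z (dimensions read to the nearest mm from the axis ticks). For the STL, each face is triangulated and given an outward normal.

solid part
  facet normal 0.0000 0.0000 -1.0000
    outer loop
      vertex 17.00 6.00 0.00
      vertex 17.00 0.00 0.00
      vertex 0.00 0.00 0.00
    endloop
  endfacet
  facet normal 0.0000 0.0000 -1.0000
    outer loop
      vertex 7.00 6.00 0.00
      vertex 17.00 6.00 0.00
      vertex 0.00 0.00 0.00
    endloop
  endfacet
  facet normal 0.0000 0.0000 -1.0000
    outer loop
      vertex 7.00 18.00 0.00
      vertex 7.00 6.00 0.00
      vertex 0.00 0.00 0.00
    endloop
  endfacet
  facet normal 0.0000 0.0000 -1.0000
    outer loop
      vertex 0.00 18.00 0.00
      vertex 7.00 18.00 0.00
      vertex 0.00 0.00 0.00
    endloop
  endfacet
  facet normal 0.0000 0.0000 1.0000
    outer loop
      vertex 0.00 0.00 12.00
      vertex 17.00 0.00 12.00
      vertex 17.00 6.00 12.00
    endloop
  endfacet
  facet normal 0.0000 0.0000 1.0000
    outer loop
      vertex 0.00 0.00 12.00
      vertex 17.00 6.00 12.00
      vertex 7.00 6.00 12.00
    endloop
  endfacet
  facet normal 0.0000 0.0000 1.0000
    outer loop
      vertex 0.00 0.00 12.00
      vertex 7.00 6.00 12.00
      vertex 7.00 18.00 12.00
    endloop
  endfacet
  facet normal 0.0000 0.0000 1.0000
    outer loop
      vertex 0.00 0.00 12.00
      vertex 7.00 18.00 12.00
      vertex 0.00 18.00 12.00
    endloop
  endfacet
  facet normal 0.0000 -1.0000 0.0000
    outer loop
      vertex 0.00 0.00 0.00
      vertex 17.00 0.00 0.00
      vertex 17.00 0.00 12.00
    endloop
  endfacet
  facet normal 0.0000 -1.0000 0.0000
    outer loop
      vertex 0.00 0.00 0.00
      vertex 17.00 0.00 12.00
      vertex 0.00 0.00 12.00
    endloop
  endfacet
  facet normal 1.0000 0.0000 0.0000
    outer loop
      vertex 17.00 0.00 0.00
      vertex 17.00 6.00 0.00
      vertex 17.00 6.00 12.00
    endloop
  endfacet
  facet normal 1.0000 0.0000 0.0000
    outer loop
      vertex 17.00 0.00 0.00
      vertex 17.00 6.00 12.00
      vertex 17.00 0.00 12.00
    endloop
  endfacet
  facet normal 0.0000 1.0000 0.0000
    outer loop
      vertex 17.00 6.00 0.00
      vertex 7.00 6.00 0.00
      vertex 7.00 6.00 12.00
    endloop
  endfacet
  facet normal 0.0000 1.0000 0.0000
    outer loop
      vertex 17.00 6.00 0.00
      vertex 7.00 6.00 12.00
      vertex 17.00 6.00 12.00
    endloop
  endfacet
  facet normal 1.0000 0.0000 0.0000
    outer loop
      vertex 7.00 6.00 0.00
      vertex 7.00 18.00 0.00
      vertex 7.00 18.00 12.00
    endloop
  endfacet
  facet normal 1.0000 0.0000 0.0000
    outer loop
      vertex 7.00 6.00 0.00
      vertex 7.00 18.00 12.00
      vertex 7.00 6.00 12.00
    endloop
  endfacet
  facet normal 0.0000 1.0000 0.0000
    outer loop
      vertex 7.00 18.00 0.00
      vertex 0.00 18.00 0.00
      vertex 0.00 18.00 12.00
    endloop
  endfacet
  facet normal 0.0000 1.0000 0.0000
    outer loop
      vertex 7.00 18.00 0.00
      vertex 0.00 18.00 12.00
      vertex 7.00 18.00 12.00
    endloop
  endfacet
  facet normal -1.0000 0.0000 0.0000
    outer loop
      vertex 0.00 18.00 0.00
      vertex 0.00 0.00 0.00
      vertex 0.00 0.00 12.00
    endloop
  endfacet
  facet normal -1.0000 0.0000 0.0000
    outer loop
      vertex 0.00 18.00 0.00
      vertex 0.00 0.00 12.00
      vertex 0.00 18.00 12.00
    endloop
  endfacet
endsolid part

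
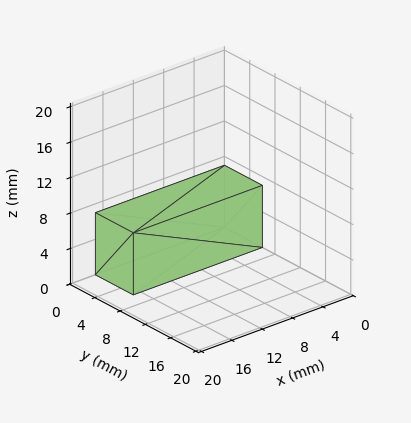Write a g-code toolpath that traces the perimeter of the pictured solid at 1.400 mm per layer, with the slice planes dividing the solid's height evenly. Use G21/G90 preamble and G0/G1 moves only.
Reading the render: the shape is a rectangular box, roughly 17 × 6 mm footprint and 7 mm tall (dimensions read to the nearest mm from the axis ticks). For the g-code, the solid's height is divided into equal slices at the stated Δz and each level perimeter traced with G1 moves after a G0 lift.

; perimeter-only toolpath
G21 ; units = mm
G90 ; absolute positioning
G28 ; home
; layer 1
G0 Z1.400
G0 X0.000 Y0.000
G1 X17.000 Y0.000
G1 X17.000 Y6.000
G1 X0.000 Y6.000
G1 X0.000 Y0.000
; layer 2
G0 Z2.800
G0 X0.000 Y0.000
G1 X17.000 Y0.000
G1 X17.000 Y6.000
G1 X0.000 Y6.000
G1 X0.000 Y0.000
; layer 3
G0 Z4.200
G0 X0.000 Y0.000
G1 X17.000 Y0.000
G1 X17.000 Y6.000
G1 X0.000 Y6.000
G1 X0.000 Y0.000
; layer 4
G0 Z5.600
G0 X0.000 Y0.000
G1 X17.000 Y0.000
G1 X17.000 Y6.000
G1 X0.000 Y6.000
G1 X0.000 Y0.000
; layer 5
G0 Z7.000
G0 X0.000 Y0.000
G1 X17.000 Y0.000
G1 X17.000 Y6.000
G1 X0.000 Y6.000
G1 X0.000 Y0.000
M2 ; end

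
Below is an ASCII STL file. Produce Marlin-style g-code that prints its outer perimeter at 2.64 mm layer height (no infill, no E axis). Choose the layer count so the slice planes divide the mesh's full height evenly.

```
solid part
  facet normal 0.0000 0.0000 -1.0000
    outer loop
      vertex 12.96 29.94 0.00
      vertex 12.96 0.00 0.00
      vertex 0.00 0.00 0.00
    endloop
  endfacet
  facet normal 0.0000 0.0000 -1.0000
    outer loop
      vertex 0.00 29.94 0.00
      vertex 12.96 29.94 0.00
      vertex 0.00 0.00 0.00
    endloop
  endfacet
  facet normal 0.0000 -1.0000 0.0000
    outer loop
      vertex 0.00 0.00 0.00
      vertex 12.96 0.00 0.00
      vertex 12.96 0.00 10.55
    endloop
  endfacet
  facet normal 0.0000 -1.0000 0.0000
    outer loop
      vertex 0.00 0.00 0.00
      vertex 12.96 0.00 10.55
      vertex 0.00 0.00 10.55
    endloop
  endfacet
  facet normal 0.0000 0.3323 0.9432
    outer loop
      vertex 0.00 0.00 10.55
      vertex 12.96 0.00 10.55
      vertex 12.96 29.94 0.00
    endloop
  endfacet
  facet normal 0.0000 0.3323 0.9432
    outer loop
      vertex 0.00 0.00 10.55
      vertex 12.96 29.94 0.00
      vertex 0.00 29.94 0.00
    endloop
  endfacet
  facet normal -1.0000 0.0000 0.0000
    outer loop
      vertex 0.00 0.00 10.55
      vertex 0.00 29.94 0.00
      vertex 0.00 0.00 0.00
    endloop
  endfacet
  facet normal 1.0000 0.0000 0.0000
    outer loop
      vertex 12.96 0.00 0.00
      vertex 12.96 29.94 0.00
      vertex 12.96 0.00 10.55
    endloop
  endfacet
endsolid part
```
; perimeter-only toolpath
G21 ; units = mm
G90 ; absolute positioning
G28 ; home
; layer 1
G0 Z2.64
G0 X0.00 Y0.00
G1 X12.96 Y0.00
G1 X12.96 Y22.46
G1 X0.00 Y22.46
G1 X0.00 Y0.00
; layer 2
G0 Z5.28
G0 X0.00 Y0.00
G1 X12.96 Y0.00
G1 X12.96 Y14.97
G1 X0.00 Y14.97
G1 X0.00 Y0.00
; layer 3
G0 Z7.91
G0 X0.00 Y0.00
G1 X12.96 Y0.00
G1 X12.96 Y7.49
G1 X0.00 Y7.49
G1 X0.00 Y0.00
M2 ; end

The solid is a wedge (ramp): 13 × 29.9 mm base, rising to 10.6 mm along the y=0 edge and sloping linearly to z=0 at y=29.9. Slicing at Δz = 2.64 mm — 4 equal slices spanning the solid's height, so layer i sits at z = i·h/4 — gives 3 non-empty perimeters. Each is a 4-segment closed polygon; G0 lifts to the layer z and rapids to the start vertex, then G1 traces the edges. The cross-section shrinks linearly with z (the slice at the apex is degenerate and omitted).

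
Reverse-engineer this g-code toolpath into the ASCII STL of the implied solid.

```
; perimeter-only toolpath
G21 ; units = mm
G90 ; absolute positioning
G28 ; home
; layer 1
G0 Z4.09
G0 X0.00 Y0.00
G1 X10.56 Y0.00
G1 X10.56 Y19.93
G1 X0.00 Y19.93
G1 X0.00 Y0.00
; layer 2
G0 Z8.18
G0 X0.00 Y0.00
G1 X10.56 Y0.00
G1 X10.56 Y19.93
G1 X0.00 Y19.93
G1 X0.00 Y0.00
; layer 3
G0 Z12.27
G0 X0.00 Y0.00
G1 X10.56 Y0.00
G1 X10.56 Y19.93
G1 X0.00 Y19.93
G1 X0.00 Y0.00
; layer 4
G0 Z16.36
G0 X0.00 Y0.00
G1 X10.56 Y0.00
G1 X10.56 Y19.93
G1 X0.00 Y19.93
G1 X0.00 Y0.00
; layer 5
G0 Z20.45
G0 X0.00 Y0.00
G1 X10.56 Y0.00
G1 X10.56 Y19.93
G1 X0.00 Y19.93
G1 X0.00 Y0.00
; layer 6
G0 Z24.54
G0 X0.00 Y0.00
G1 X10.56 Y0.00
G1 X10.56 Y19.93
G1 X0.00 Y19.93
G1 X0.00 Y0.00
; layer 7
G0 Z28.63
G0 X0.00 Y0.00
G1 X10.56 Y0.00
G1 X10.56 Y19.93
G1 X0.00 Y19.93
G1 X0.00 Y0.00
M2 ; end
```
solid part
  facet normal 0.0000 0.0000 -1.0000
    outer loop
      vertex 10.56 19.93 0.00
      vertex 10.56 0.00 0.00
      vertex 0.00 0.00 0.00
    endloop
  endfacet
  facet normal 0.0000 0.0000 -1.0000
    outer loop
      vertex 0.00 19.93 0.00
      vertex 10.56 19.93 0.00
      vertex 0.00 0.00 0.00
    endloop
  endfacet
  facet normal 0.0000 0.0000 1.0000
    outer loop
      vertex 0.00 0.00 28.63
      vertex 10.56 0.00 28.63
      vertex 10.56 19.93 28.63
    endloop
  endfacet
  facet normal 0.0000 0.0000 1.0000
    outer loop
      vertex 0.00 0.00 28.63
      vertex 10.56 19.93 28.63
      vertex 0.00 19.93 28.63
    endloop
  endfacet
  facet normal 0.0000 -1.0000 0.0000
    outer loop
      vertex 0.00 0.00 0.00
      vertex 10.56 0.00 0.00
      vertex 10.56 0.00 28.63
    endloop
  endfacet
  facet normal 0.0000 -1.0000 0.0000
    outer loop
      vertex 0.00 0.00 0.00
      vertex 10.56 0.00 28.63
      vertex 0.00 0.00 28.63
    endloop
  endfacet
  facet normal 0.0000 1.0000 0.0000
    outer loop
      vertex 10.56 19.93 28.63
      vertex 10.56 19.93 0.00
      vertex 0.00 19.93 0.00
    endloop
  endfacet
  facet normal 0.0000 1.0000 0.0000
    outer loop
      vertex 0.00 19.93 28.63
      vertex 10.56 19.93 28.63
      vertex 0.00 19.93 0.00
    endloop
  endfacet
  facet normal -1.0000 0.0000 0.0000
    outer loop
      vertex 0.00 19.93 28.63
      vertex 0.00 19.93 0.00
      vertex 0.00 0.00 0.00
    endloop
  endfacet
  facet normal -1.0000 0.0000 0.0000
    outer loop
      vertex 0.00 0.00 28.63
      vertex 0.00 19.93 28.63
      vertex 0.00 0.00 0.00
    endloop
  endfacet
  facet normal 1.0000 0.0000 0.0000
    outer loop
      vertex 10.56 0.00 0.00
      vertex 10.56 19.93 0.00
      vertex 10.56 19.93 28.63
    endloop
  endfacet
  facet normal 1.0000 0.0000 0.0000
    outer loop
      vertex 10.56 0.00 0.00
      vertex 10.56 19.93 28.63
      vertex 10.56 0.00 28.63
    endloop
  endfacet
endsolid part

The G0 Z moves step by Δz≈4.09 mm. Every layer's G1 loop is the same polygon, so the solid is a straight extrusion of it from z=0 to z≈28.6. Closing with flat bottom and top caps and triangulating gives 12 facets — a rectangular box, roughly 10.6 × 19.9 mm footprint and 28.6 mm tall.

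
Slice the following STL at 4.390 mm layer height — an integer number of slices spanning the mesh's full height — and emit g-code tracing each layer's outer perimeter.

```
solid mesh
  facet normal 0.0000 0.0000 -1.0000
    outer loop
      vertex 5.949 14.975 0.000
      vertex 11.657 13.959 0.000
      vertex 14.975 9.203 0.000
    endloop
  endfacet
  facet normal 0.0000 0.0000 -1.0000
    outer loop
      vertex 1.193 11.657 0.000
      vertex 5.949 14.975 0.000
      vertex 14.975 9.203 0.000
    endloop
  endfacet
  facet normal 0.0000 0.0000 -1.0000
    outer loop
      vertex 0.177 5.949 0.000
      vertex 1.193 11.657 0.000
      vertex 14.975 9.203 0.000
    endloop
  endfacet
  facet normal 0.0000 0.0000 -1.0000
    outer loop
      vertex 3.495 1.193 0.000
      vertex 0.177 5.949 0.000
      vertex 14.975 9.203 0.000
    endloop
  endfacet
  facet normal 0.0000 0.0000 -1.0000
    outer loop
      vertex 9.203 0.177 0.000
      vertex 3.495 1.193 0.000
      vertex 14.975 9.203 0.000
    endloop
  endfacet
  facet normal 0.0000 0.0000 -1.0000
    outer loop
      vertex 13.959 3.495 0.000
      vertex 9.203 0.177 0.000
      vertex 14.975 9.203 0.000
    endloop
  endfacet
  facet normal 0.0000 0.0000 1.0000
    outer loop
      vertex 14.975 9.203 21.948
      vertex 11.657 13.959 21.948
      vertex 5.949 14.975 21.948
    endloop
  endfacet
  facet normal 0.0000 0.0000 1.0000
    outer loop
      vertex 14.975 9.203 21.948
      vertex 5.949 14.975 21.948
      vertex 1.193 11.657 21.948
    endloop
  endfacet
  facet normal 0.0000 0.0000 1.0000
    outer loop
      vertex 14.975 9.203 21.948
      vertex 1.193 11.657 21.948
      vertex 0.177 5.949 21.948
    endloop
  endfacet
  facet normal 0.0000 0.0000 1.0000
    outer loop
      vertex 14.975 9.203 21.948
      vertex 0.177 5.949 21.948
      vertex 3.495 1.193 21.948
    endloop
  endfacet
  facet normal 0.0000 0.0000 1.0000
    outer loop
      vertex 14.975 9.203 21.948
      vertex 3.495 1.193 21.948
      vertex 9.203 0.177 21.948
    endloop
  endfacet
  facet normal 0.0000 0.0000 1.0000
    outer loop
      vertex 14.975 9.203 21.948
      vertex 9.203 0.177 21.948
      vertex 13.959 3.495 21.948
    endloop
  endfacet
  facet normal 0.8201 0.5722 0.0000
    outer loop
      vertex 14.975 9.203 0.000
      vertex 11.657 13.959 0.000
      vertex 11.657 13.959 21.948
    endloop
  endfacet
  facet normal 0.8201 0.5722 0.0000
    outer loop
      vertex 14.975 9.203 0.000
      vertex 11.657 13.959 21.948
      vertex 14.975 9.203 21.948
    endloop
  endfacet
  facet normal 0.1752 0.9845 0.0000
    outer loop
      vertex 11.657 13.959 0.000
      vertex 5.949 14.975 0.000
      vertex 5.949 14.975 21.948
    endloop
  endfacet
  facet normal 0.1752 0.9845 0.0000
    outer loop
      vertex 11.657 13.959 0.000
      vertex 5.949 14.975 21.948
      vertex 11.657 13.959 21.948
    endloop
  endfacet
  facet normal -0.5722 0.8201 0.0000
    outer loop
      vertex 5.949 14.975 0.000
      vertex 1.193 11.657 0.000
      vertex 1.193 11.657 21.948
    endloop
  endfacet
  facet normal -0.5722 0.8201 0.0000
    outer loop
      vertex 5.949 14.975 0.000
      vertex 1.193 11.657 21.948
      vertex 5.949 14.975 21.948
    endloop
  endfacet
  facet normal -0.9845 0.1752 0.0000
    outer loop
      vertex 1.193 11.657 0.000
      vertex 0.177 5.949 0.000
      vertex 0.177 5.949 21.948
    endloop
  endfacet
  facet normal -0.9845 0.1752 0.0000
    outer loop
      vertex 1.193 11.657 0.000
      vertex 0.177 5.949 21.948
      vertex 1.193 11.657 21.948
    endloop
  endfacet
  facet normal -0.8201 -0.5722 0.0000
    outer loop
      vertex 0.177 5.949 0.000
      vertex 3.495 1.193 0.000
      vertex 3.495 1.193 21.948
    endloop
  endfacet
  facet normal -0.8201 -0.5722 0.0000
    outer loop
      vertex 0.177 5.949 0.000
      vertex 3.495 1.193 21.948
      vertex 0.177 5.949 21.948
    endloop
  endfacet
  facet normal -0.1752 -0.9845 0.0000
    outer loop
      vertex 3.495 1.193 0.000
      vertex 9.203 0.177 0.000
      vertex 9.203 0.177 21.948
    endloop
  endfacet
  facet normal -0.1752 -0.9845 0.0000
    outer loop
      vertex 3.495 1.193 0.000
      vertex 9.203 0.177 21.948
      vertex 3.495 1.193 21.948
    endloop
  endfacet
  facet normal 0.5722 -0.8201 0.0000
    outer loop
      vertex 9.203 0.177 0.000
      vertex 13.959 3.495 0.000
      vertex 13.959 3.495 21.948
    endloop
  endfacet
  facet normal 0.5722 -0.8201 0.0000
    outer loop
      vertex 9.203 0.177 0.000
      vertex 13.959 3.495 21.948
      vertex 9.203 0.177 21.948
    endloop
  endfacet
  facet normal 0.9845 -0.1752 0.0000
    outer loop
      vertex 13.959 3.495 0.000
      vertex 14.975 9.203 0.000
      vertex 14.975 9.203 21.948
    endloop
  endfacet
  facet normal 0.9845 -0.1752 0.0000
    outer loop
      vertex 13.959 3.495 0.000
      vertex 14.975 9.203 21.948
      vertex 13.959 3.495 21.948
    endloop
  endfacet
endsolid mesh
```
; perimeter-only toolpath
G21 ; units = mm
G90 ; absolute positioning
G28 ; home
; layer 1
G0 Z4.390
G0 X14.975 Y9.203
G1 X11.657 Y13.959
G1 X5.949 Y14.975
G1 X1.193 Y11.657
G1 X0.177 Y5.949
G1 X3.495 Y1.193
G1 X9.203 Y0.177
G1 X13.959 Y3.495
G1 X14.975 Y9.203
; layer 2
G0 Z8.779
G0 X14.975 Y9.203
G1 X11.657 Y13.959
G1 X5.949 Y14.975
G1 X1.193 Y11.657
G1 X0.177 Y5.949
G1 X3.495 Y1.193
G1 X9.203 Y0.177
G1 X13.959 Y3.495
G1 X14.975 Y9.203
; layer 3
G0 Z13.169
G0 X14.975 Y9.203
G1 X11.657 Y13.959
G1 X5.949 Y14.975
G1 X1.193 Y11.657
G1 X0.177 Y5.949
G1 X3.495 Y1.193
G1 X9.203 Y0.177
G1 X13.959 Y3.495
G1 X14.975 Y9.203
; layer 4
G0 Z17.558
G0 X14.975 Y9.203
G1 X11.657 Y13.959
G1 X5.949 Y14.975
G1 X1.193 Y11.657
G1 X0.177 Y5.949
G1 X3.495 Y1.193
G1 X9.203 Y0.177
G1 X13.959 Y3.495
G1 X14.975 Y9.203
; layer 5
G0 Z21.948
G0 X14.975 Y9.203
G1 X11.657 Y13.959
G1 X5.949 Y14.975
G1 X1.193 Y11.657
G1 X0.177 Y5.949
G1 X3.495 Y1.193
G1 X9.203 Y0.177
G1 X13.959 Y3.495
G1 X14.975 Y9.203
M2 ; end

The solid is a regular 8-sided prism (a cylinder approximated with 8 flat sides), circumscribed radius ≈ 7.58 mm, height ≈ 21.9 mm. Slicing at Δz = 4.390 mm — 5 equal slices spanning the solid's height, so layer i sits at z = i·h/5 — gives 5 non-empty perimeters. Each is a 8-segment closed polygon; G0 lifts to the layer z and rapids to the start vertex, then G1 traces the edges.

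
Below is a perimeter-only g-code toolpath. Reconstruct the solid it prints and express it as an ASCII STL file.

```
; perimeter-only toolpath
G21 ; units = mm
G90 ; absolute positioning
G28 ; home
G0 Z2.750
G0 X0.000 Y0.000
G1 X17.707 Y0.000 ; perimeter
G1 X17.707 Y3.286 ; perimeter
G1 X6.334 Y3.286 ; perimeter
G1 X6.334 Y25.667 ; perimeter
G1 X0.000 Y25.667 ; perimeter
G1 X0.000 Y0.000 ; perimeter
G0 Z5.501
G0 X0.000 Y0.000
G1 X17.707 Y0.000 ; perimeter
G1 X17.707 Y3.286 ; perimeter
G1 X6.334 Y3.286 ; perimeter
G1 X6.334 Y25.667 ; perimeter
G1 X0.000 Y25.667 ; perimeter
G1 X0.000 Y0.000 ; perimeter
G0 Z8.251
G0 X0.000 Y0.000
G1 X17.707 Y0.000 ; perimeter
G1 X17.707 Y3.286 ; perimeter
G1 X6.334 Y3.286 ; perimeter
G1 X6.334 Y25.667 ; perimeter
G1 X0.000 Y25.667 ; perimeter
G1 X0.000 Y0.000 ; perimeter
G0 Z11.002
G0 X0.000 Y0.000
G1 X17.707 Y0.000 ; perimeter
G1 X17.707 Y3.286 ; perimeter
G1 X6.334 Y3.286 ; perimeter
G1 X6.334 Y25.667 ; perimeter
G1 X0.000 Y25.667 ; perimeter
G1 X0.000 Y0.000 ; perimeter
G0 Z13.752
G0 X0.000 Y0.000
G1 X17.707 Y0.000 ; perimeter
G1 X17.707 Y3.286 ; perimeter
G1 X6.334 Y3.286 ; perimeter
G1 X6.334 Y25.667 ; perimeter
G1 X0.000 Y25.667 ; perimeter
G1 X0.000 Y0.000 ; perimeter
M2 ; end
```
solid part
  facet normal 0.0000 0.0000 -1.0000
    outer loop
      vertex 17.707 3.286 0.000
      vertex 17.707 0.000 0.000
      vertex 0.000 0.000 0.000
    endloop
  endfacet
  facet normal 0.0000 0.0000 -1.0000
    outer loop
      vertex 6.334 3.286 0.000
      vertex 17.707 3.286 0.000
      vertex 0.000 0.000 0.000
    endloop
  endfacet
  facet normal 0.0000 0.0000 -1.0000
    outer loop
      vertex 6.334 25.667 0.000
      vertex 6.334 3.286 0.000
      vertex 0.000 0.000 0.000
    endloop
  endfacet
  facet normal 0.0000 0.0000 -1.0000
    outer loop
      vertex 0.000 25.667 0.000
      vertex 6.334 25.667 0.000
      vertex 0.000 0.000 0.000
    endloop
  endfacet
  facet normal 0.0000 0.0000 1.0000
    outer loop
      vertex 0.000 0.000 13.752
      vertex 17.707 0.000 13.752
      vertex 17.707 3.286 13.752
    endloop
  endfacet
  facet normal 0.0000 0.0000 1.0000
    outer loop
      vertex 0.000 0.000 13.752
      vertex 17.707 3.286 13.752
      vertex 6.334 3.286 13.752
    endloop
  endfacet
  facet normal 0.0000 0.0000 1.0000
    outer loop
      vertex 0.000 0.000 13.752
      vertex 6.334 3.286 13.752
      vertex 6.334 25.667 13.752
    endloop
  endfacet
  facet normal 0.0000 0.0000 1.0000
    outer loop
      vertex 0.000 0.000 13.752
      vertex 6.334 25.667 13.752
      vertex 0.000 25.667 13.752
    endloop
  endfacet
  facet normal 0.0000 -1.0000 0.0000
    outer loop
      vertex 0.000 0.000 0.000
      vertex 17.707 0.000 0.000
      vertex 17.707 0.000 13.752
    endloop
  endfacet
  facet normal 0.0000 -1.0000 0.0000
    outer loop
      vertex 0.000 0.000 0.000
      vertex 17.707 0.000 13.752
      vertex 0.000 0.000 13.752
    endloop
  endfacet
  facet normal 1.0000 0.0000 0.0000
    outer loop
      vertex 17.707 0.000 0.000
      vertex 17.707 3.286 0.000
      vertex 17.707 3.286 13.752
    endloop
  endfacet
  facet normal 1.0000 0.0000 0.0000
    outer loop
      vertex 17.707 0.000 0.000
      vertex 17.707 3.286 13.752
      vertex 17.707 0.000 13.752
    endloop
  endfacet
  facet normal 0.0000 1.0000 0.0000
    outer loop
      vertex 17.707 3.286 0.000
      vertex 6.334 3.286 0.000
      vertex 6.334 3.286 13.752
    endloop
  endfacet
  facet normal 0.0000 1.0000 0.0000
    outer loop
      vertex 17.707 3.286 0.000
      vertex 6.334 3.286 13.752
      vertex 17.707 3.286 13.752
    endloop
  endfacet
  facet normal 1.0000 0.0000 0.0000
    outer loop
      vertex 6.334 3.286 0.000
      vertex 6.334 25.667 0.000
      vertex 6.334 25.667 13.752
    endloop
  endfacet
  facet normal 1.0000 0.0000 0.0000
    outer loop
      vertex 6.334 3.286 0.000
      vertex 6.334 25.667 13.752
      vertex 6.334 3.286 13.752
    endloop
  endfacet
  facet normal 0.0000 1.0000 0.0000
    outer loop
      vertex 6.334 25.667 0.000
      vertex 0.000 25.667 0.000
      vertex 0.000 25.667 13.752
    endloop
  endfacet
  facet normal 0.0000 1.0000 0.0000
    outer loop
      vertex 6.334 25.667 0.000
      vertex 0.000 25.667 13.752
      vertex 6.334 25.667 13.752
    endloop
  endfacet
  facet normal -1.0000 0.0000 0.0000
    outer loop
      vertex 0.000 25.667 0.000
      vertex 0.000 0.000 0.000
      vertex 0.000 0.000 13.752
    endloop
  endfacet
  facet normal -1.0000 0.0000 0.0000
    outer loop
      vertex 0.000 25.667 0.000
      vertex 0.000 0.000 13.752
      vertex 0.000 25.667 13.752
    endloop
  endfacet
endsolid part

The G0 Z moves step by Δz≈2.750 mm. Every layer's G1 loop is the same polygon, so the solid is a straight extrusion of it from z=0 to z≈13.8. Closing with flat bottom and top caps and triangulating gives 20 facets — an L-shaped prism: outer 17.7 × 25.7 mm, arm thicknesses ≈ 3.29 mm (horizontal) and 6.33 mm (vertical), extruded 13.8 mm in z.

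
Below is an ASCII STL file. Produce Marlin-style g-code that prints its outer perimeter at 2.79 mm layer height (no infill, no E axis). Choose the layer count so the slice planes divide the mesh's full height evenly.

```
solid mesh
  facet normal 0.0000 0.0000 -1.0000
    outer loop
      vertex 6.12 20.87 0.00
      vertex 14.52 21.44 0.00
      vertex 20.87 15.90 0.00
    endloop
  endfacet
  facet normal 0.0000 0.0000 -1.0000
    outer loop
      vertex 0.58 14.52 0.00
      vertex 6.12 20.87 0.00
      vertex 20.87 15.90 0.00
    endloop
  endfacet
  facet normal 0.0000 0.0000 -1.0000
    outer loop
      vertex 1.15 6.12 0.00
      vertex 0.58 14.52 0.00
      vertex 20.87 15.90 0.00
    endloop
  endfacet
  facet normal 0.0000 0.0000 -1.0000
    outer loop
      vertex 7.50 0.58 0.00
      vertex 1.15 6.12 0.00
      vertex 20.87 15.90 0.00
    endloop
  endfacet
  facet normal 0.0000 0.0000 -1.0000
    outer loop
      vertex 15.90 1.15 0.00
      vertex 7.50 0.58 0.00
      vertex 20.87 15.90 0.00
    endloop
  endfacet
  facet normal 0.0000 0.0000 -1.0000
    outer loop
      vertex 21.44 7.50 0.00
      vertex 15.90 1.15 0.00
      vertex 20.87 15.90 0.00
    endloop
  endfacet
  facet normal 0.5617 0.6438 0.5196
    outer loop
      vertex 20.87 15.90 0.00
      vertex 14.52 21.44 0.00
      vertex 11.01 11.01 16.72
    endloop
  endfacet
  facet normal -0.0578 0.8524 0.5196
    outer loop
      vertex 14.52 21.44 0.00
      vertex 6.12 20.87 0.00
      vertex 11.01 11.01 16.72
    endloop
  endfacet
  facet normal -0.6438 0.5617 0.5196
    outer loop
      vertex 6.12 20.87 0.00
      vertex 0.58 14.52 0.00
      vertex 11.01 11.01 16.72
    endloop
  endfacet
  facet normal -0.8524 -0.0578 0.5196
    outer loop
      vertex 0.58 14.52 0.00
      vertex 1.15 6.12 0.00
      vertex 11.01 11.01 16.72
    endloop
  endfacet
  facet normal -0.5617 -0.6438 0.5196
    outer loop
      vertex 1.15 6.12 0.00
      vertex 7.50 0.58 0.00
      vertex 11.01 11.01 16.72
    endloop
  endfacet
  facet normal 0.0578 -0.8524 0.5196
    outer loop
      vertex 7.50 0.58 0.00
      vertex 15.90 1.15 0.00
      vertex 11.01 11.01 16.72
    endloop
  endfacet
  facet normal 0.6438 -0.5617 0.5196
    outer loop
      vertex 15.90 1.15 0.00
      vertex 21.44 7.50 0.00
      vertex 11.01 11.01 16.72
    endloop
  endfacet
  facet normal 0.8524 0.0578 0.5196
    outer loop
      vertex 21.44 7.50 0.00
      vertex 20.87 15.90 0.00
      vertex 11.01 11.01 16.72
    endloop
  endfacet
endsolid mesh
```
; perimeter-only toolpath
G21 ; units = mm
G90 ; absolute positioning
G28 ; home
; layer 1
G0 Z2.79
G0 X19.23 Y15.09
G1 X13.93 Y19.70
G1 X6.94 Y19.23
G1 X2.32 Y13.93
G1 X2.79 Y6.94
G1 X8.09 Y2.32
G1 X15.09 Y2.79
G1 X19.70 Y8.09
G1 X19.23 Y15.09
; layer 2
G0 Z5.57
G0 X17.58 Y14.27
G1 X13.35 Y17.96
G1 X7.75 Y17.58
G1 X4.06 Y13.35
G1 X4.44 Y7.75
G1 X8.67 Y4.06
G1 X14.27 Y4.44
G1 X17.96 Y8.67
G1 X17.58 Y14.27
; layer 3
G0 Z8.36
G0 X15.94 Y13.46
G1 X12.77 Y16.23
G1 X8.56 Y15.94
G1 X5.79 Y12.77
G1 X6.08 Y8.56
G1 X9.25 Y5.79
G1 X13.46 Y6.08
G1 X16.23 Y9.25
G1 X15.94 Y13.46
; layer 4
G0 Z11.15
G0 X14.30 Y12.64
G1 X12.18 Y14.49
G1 X9.38 Y14.30
G1 X7.53 Y12.18
G1 X7.72 Y9.38
G1 X9.84 Y7.53
G1 X12.64 Y7.72
G1 X14.49 Y9.84
G1 X14.30 Y12.64
; layer 5
G0 Z13.93
G0 X12.65 Y11.82
G1 X11.60 Y12.75
G1 X10.20 Y12.65
G1 X9.27 Y11.60
G1 X9.37 Y10.20
G1 X10.43 Y9.27
G1 X11.82 Y9.37
G1 X12.75 Y10.43
G1 X12.65 Y11.82
M2 ; end

The solid is a regular 8-sided pyramid, base circumscribed radius ≈ 11 mm, apex at z ≈ 16.7 mm. Slicing at Δz = 2.79 mm — 6 equal slices spanning the solid's height, so layer i sits at z = i·h/6 — gives 5 non-empty perimeters. Each is a 8-segment closed polygon; G0 lifts to the layer z and rapids to the start vertex, then G1 traces the edges. The cross-section shrinks linearly with z (the slice at the apex is degenerate and omitted).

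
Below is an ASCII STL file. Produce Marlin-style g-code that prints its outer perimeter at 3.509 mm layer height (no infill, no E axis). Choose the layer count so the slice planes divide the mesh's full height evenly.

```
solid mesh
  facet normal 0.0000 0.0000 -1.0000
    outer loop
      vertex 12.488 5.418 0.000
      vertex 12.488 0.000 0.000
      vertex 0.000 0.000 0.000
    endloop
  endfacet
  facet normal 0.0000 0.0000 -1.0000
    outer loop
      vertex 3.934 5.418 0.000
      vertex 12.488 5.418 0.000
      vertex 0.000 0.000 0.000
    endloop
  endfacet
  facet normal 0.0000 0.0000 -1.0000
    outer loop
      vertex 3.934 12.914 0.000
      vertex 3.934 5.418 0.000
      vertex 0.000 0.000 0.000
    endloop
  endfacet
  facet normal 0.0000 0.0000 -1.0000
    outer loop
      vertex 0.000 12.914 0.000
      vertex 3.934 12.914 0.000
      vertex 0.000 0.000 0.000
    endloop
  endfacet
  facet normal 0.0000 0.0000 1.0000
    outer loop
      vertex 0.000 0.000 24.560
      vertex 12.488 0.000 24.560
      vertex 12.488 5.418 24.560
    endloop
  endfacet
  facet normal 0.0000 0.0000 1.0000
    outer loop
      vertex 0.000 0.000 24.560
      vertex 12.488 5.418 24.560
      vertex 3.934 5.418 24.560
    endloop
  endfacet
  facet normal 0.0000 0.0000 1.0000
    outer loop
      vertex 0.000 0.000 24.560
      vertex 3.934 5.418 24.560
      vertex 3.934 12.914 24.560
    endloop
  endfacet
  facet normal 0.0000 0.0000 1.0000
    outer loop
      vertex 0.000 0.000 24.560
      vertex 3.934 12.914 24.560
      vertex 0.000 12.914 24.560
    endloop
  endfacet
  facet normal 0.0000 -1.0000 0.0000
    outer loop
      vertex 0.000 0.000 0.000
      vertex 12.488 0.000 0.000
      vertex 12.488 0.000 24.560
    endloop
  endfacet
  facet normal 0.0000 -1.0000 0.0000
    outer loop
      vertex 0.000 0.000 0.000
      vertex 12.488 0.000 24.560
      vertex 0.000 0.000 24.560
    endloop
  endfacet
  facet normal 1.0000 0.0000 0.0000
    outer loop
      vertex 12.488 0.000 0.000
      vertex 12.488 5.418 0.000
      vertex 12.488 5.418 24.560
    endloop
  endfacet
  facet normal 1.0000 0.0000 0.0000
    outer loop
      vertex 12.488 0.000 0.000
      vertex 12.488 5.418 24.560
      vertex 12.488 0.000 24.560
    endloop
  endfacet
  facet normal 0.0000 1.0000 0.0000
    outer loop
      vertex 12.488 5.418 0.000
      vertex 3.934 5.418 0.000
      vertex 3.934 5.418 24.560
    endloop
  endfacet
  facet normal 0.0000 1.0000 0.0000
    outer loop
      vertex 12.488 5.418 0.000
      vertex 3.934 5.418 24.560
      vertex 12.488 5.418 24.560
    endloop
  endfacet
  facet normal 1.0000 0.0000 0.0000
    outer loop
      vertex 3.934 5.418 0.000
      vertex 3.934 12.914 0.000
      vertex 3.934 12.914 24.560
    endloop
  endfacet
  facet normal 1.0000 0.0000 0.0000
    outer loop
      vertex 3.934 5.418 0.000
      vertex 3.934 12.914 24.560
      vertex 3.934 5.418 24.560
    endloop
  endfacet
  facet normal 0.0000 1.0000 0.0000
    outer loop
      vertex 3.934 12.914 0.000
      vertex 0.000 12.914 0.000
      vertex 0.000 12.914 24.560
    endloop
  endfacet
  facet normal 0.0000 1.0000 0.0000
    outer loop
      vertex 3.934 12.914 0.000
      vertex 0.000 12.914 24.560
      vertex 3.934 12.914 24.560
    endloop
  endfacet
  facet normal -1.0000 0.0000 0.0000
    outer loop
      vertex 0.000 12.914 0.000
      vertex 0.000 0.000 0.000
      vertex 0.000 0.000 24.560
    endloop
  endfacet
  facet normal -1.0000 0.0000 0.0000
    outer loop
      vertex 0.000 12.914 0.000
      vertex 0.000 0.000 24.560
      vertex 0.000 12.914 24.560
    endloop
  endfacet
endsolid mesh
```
; perimeter-only toolpath
G21 ; units = mm
G90 ; absolute positioning
G28 ; home
; layer 1
G0 Z3.509
G0 X0.000 Y0.000
G1 X12.488 Y0.000
G1 X12.488 Y5.418
G1 X3.934 Y5.418
G1 X3.934 Y12.914
G1 X0.000 Y12.914
G1 X0.000 Y0.000
; layer 2
G0 Z7.017
G0 X0.000 Y0.000
G1 X12.488 Y0.000
G1 X12.488 Y5.418
G1 X3.934 Y5.418
G1 X3.934 Y12.914
G1 X0.000 Y12.914
G1 X0.000 Y0.000
; layer 3
G0 Z10.526
G0 X0.000 Y0.000
G1 X12.488 Y0.000
G1 X12.488 Y5.418
G1 X3.934 Y5.418
G1 X3.934 Y12.914
G1 X0.000 Y12.914
G1 X0.000 Y0.000
; layer 4
G0 Z14.034
G0 X0.000 Y0.000
G1 X12.488 Y0.000
G1 X12.488 Y5.418
G1 X3.934 Y5.418
G1 X3.934 Y12.914
G1 X0.000 Y12.914
G1 X0.000 Y0.000
; layer 5
G0 Z17.543
G0 X0.000 Y0.000
G1 X12.488 Y0.000
G1 X12.488 Y5.418
G1 X3.934 Y5.418
G1 X3.934 Y12.914
G1 X0.000 Y12.914
G1 X0.000 Y0.000
; layer 6
G0 Z21.051
G0 X0.000 Y0.000
G1 X12.488 Y0.000
G1 X12.488 Y5.418
G1 X3.934 Y5.418
G1 X3.934 Y12.914
G1 X0.000 Y12.914
G1 X0.000 Y0.000
; layer 7
G0 Z24.560
G0 X0.000 Y0.000
G1 X12.488 Y0.000
G1 X12.488 Y5.418
G1 X3.934 Y5.418
G1 X3.934 Y12.914
G1 X0.000 Y12.914
G1 X0.000 Y0.000
M2 ; end

The solid is an L-shaped prism: outer 12.5 × 12.9 mm, arm thicknesses ≈ 5.42 mm (horizontal) and 3.93 mm (vertical), extruded 24.6 mm in z. Slicing at Δz = 3.509 mm — 7 equal slices spanning the solid's height, so layer i sits at z = i·h/7 — gives 7 non-empty perimeters. Each is a 6-segment closed polygon; G0 lifts to the layer z and rapids to the start vertex, then G1 traces the edges.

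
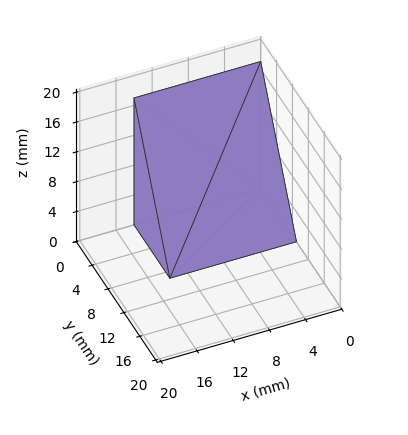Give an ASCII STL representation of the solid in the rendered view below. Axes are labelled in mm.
Reading the render: the shape is a wedge (ramp): 14 × 9 mm base, rising to 17 mm along the y=0 edge and sloping linearly to z=0 at y=9 (dimensions read to the nearest mm from the axis ticks). For the STL, each face is triangulated and given an outward normal.

solid part
  facet normal 0.0000 0.0000 -1.0000
    outer loop
      vertex 14.000 9.000 0.000
      vertex 14.000 0.000 0.000
      vertex 0.000 0.000 0.000
    endloop
  endfacet
  facet normal 0.0000 0.0000 -1.0000
    outer loop
      vertex 0.000 9.000 0.000
      vertex 14.000 9.000 0.000
      vertex 0.000 0.000 0.000
    endloop
  endfacet
  facet normal 0.0000 -1.0000 0.0000
    outer loop
      vertex 0.000 0.000 0.000
      vertex 14.000 0.000 0.000
      vertex 14.000 0.000 17.000
    endloop
  endfacet
  facet normal 0.0000 -1.0000 0.0000
    outer loop
      vertex 0.000 0.000 0.000
      vertex 14.000 0.000 17.000
      vertex 0.000 0.000 17.000
    endloop
  endfacet
  facet normal 0.0000 0.8838 0.4679
    outer loop
      vertex 0.000 0.000 17.000
      vertex 14.000 0.000 17.000
      vertex 14.000 9.000 0.000
    endloop
  endfacet
  facet normal 0.0000 0.8838 0.4679
    outer loop
      vertex 0.000 0.000 17.000
      vertex 14.000 9.000 0.000
      vertex 0.000 9.000 0.000
    endloop
  endfacet
  facet normal -1.0000 0.0000 0.0000
    outer loop
      vertex 0.000 0.000 17.000
      vertex 0.000 9.000 0.000
      vertex 0.000 0.000 0.000
    endloop
  endfacet
  facet normal 1.0000 0.0000 0.0000
    outer loop
      vertex 14.000 0.000 0.000
      vertex 14.000 9.000 0.000
      vertex 14.000 0.000 17.000
    endloop
  endfacet
endsolid part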